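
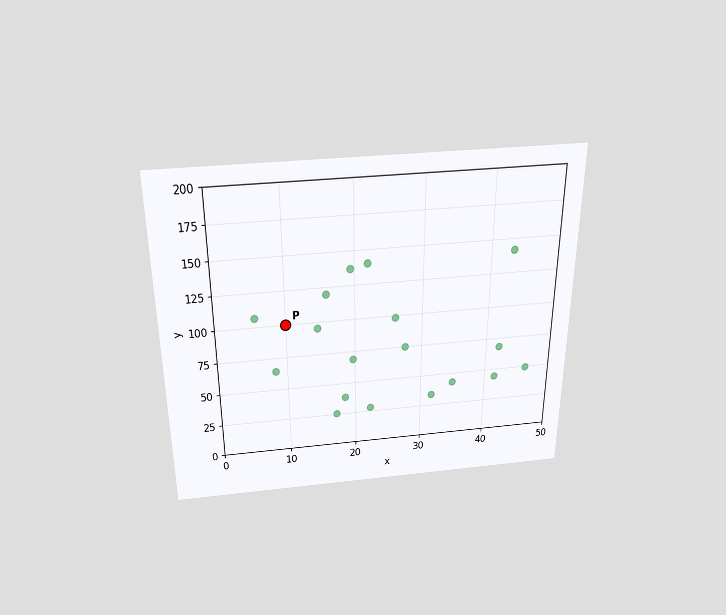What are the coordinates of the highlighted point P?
(10, 100)

The chart is viewed slightly from above. Following the gridlines from P to each axis, P sits at (10, 100).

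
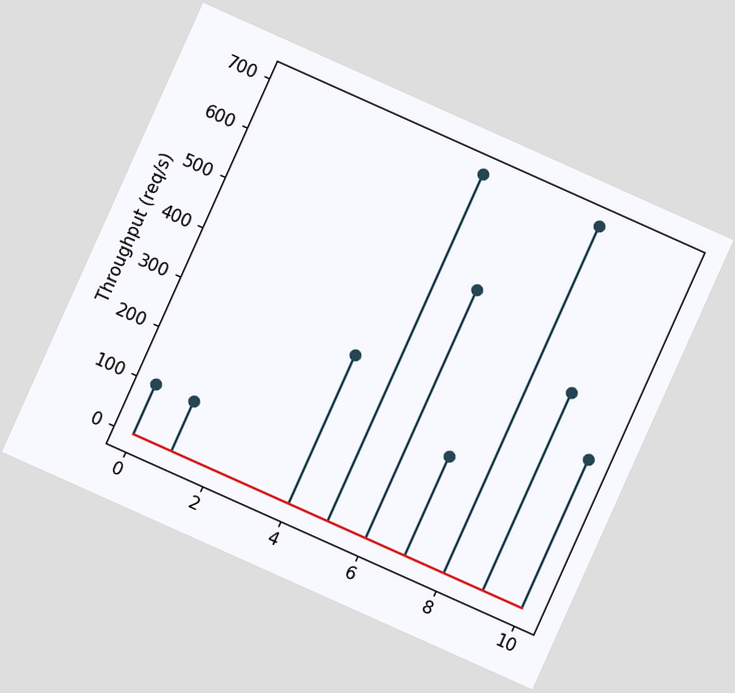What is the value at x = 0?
The chart is tilted about 24° clockwise. The stem at x=0 reaches 100req/s.

100req/s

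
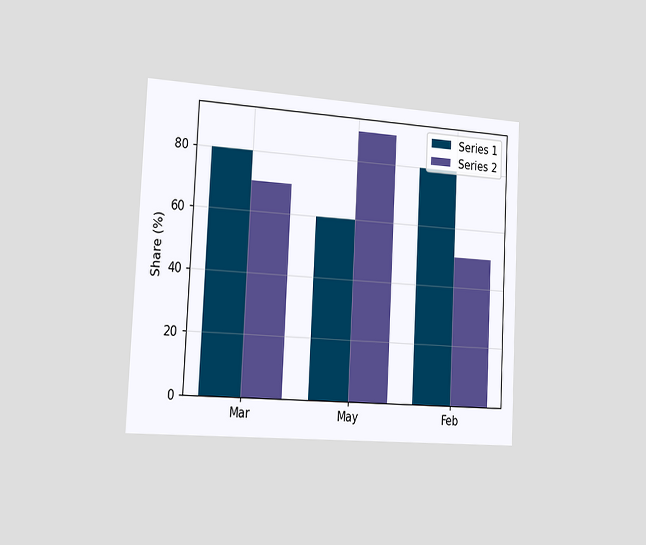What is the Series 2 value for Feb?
50%

The chart is tilted about 3° clockwise and viewed slightly from the left. The Series 2 bar at Feb reaches 50% on the y-axis.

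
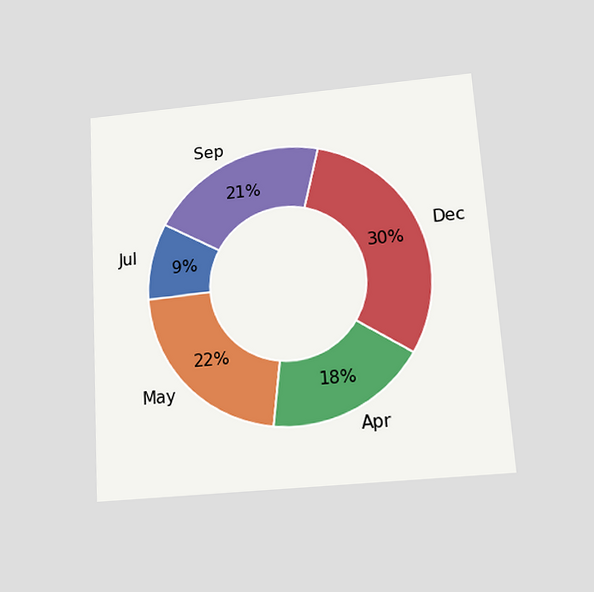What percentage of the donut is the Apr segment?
18%

The chart is tilted about 4° counter-clockwise and viewed slightly from below. The Apr segment takes up 18% of the ring.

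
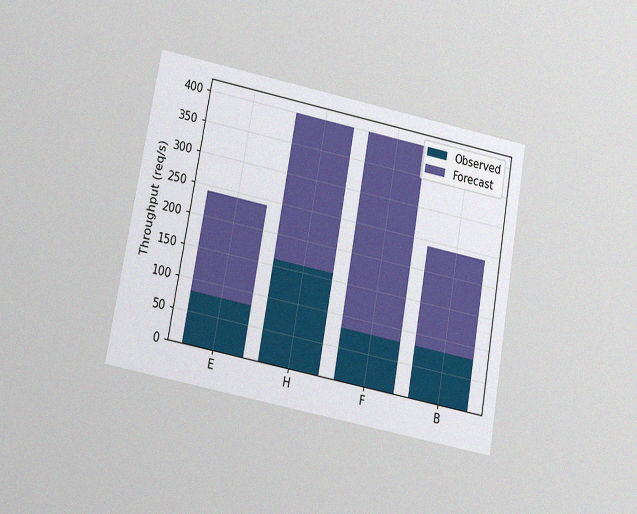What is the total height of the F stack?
The chart is tilted about 10° clockwise and viewed slightly from below, with some photo noise. The F stack's top reaches 400req/s on the y-axis.

400req/s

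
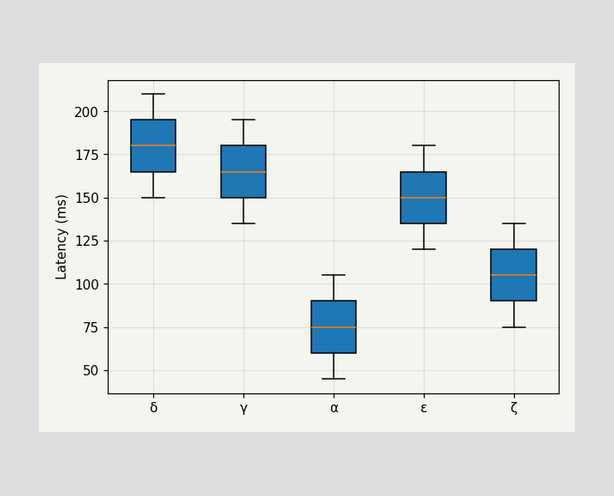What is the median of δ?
The median line in the δ box sits at 180ms.

180ms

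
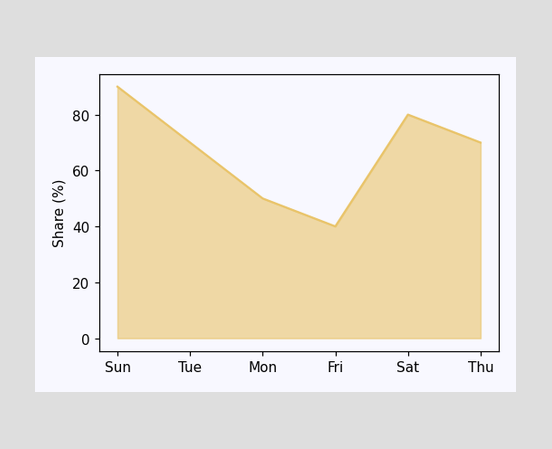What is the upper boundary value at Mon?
50%

At Mon the upper boundary is at 50%.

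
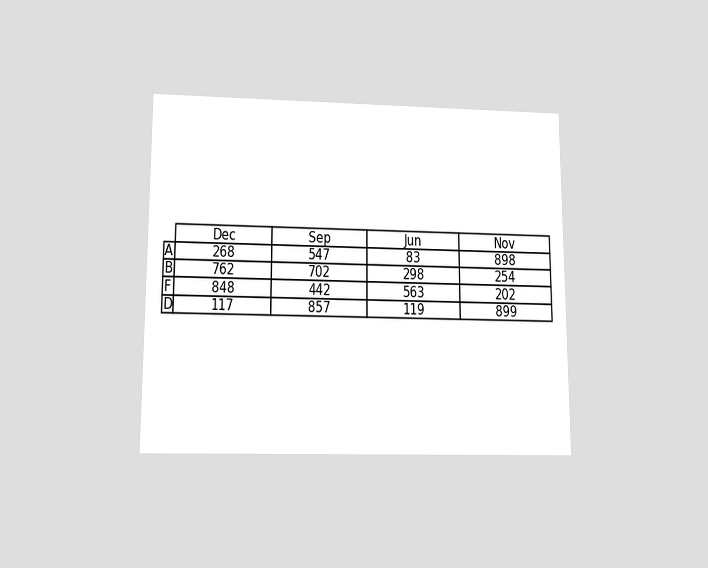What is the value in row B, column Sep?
702

The chart is viewed slightly from below. The (B, Sep) cell reads 702.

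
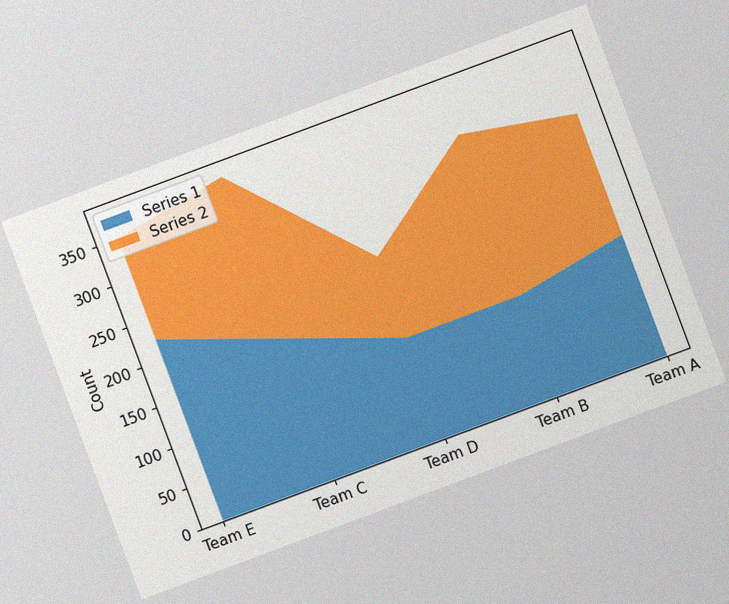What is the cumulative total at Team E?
350

The chart is tilted about 20° counter-clockwise, with some photo noise. The stacked total at Team E reaches 350.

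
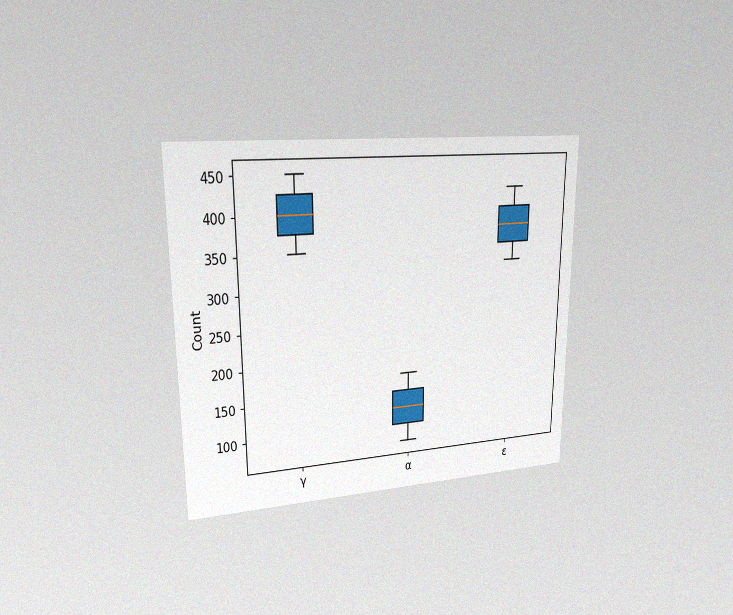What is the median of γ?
400

The chart is viewed at a slight angle, with some photo noise. The median line in the γ box sits at 400.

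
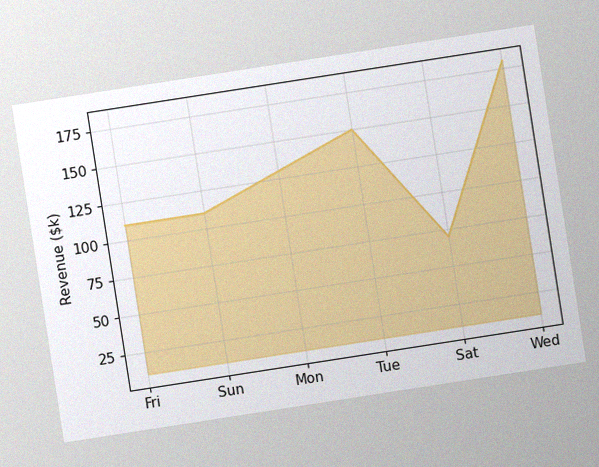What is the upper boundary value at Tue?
$150k

The chart is tilted about 9° counter-clockwise, with some photo noise. At Tue the upper boundary is at $150k.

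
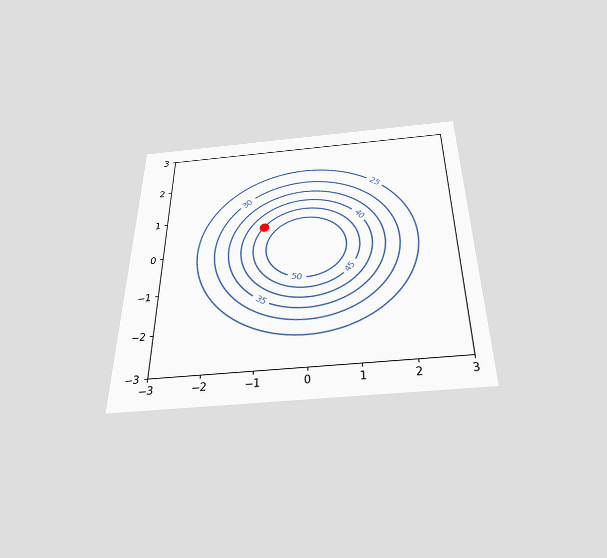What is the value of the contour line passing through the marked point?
The chart is viewed slightly from below. The marked point sits on the contour labelled 45.

45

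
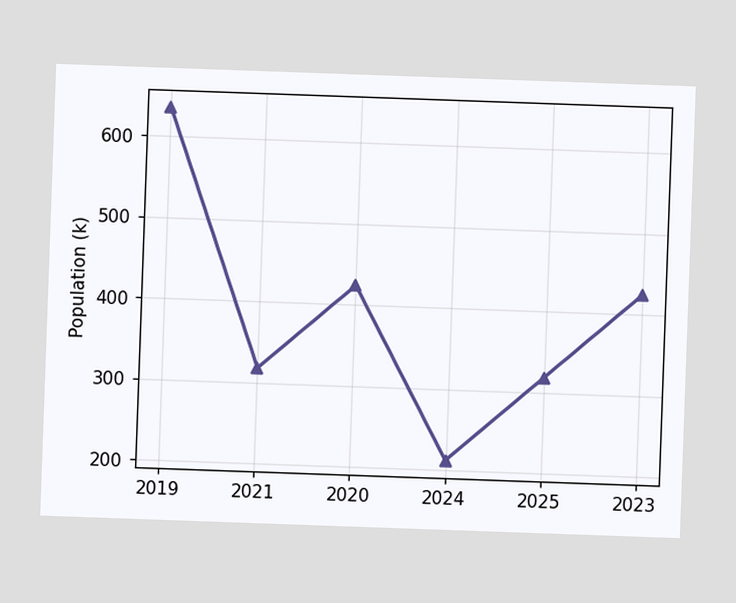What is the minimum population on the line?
212k

The chart is tilted about 2° clockwise. The lowest point is at 2024, and reading across to the y-axis gives 212k.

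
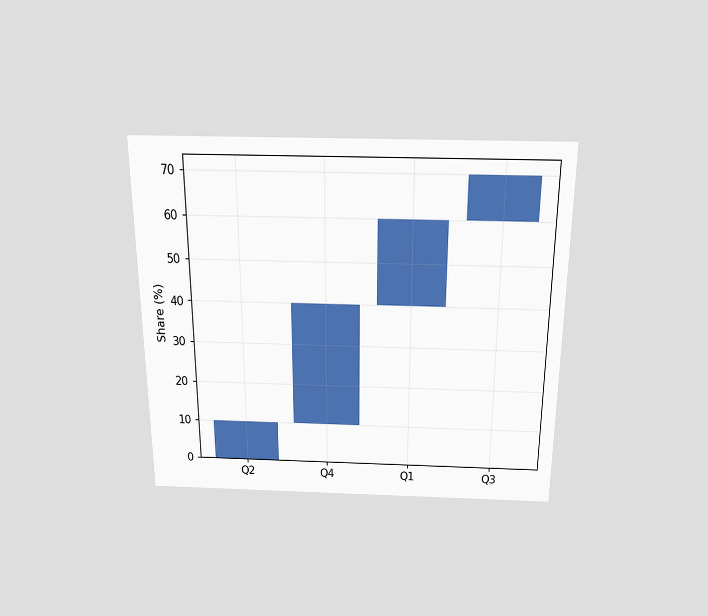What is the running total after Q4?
The chart is viewed slightly from above. After Q4 the running total reaches 40%.

40%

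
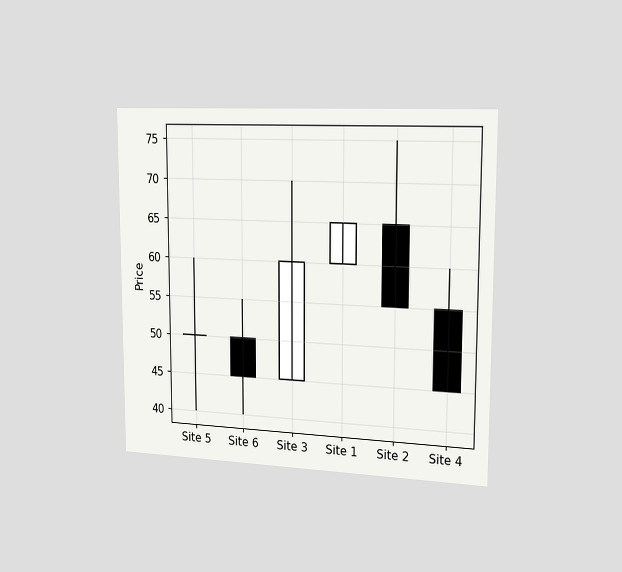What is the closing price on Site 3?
60

The chart is viewed slightly from the right. The Site 3 candle closes at 60.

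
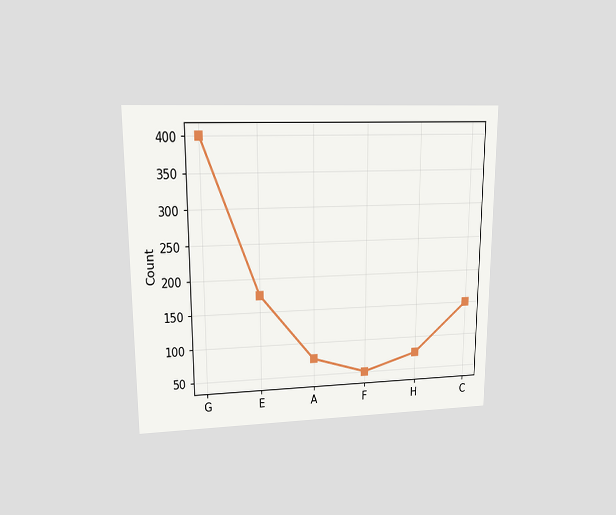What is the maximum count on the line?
400

The chart is viewed at a slight angle. The highest point is at G, and reading across to the y-axis gives 400.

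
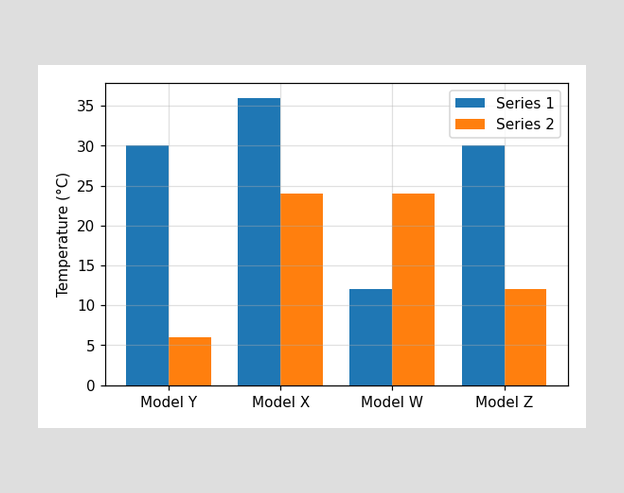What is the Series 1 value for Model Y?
The Series 1 bar at Model Y reaches 30°C on the y-axis.

30°C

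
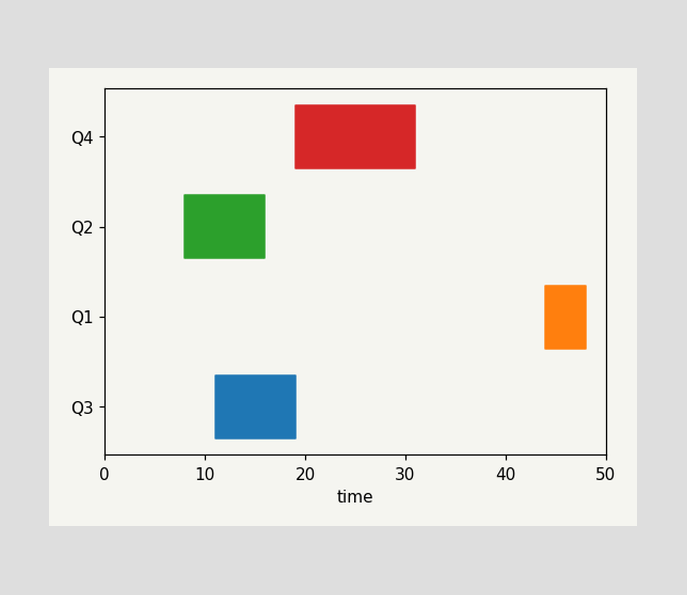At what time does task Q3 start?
The Q3 bar begins at t=11.

11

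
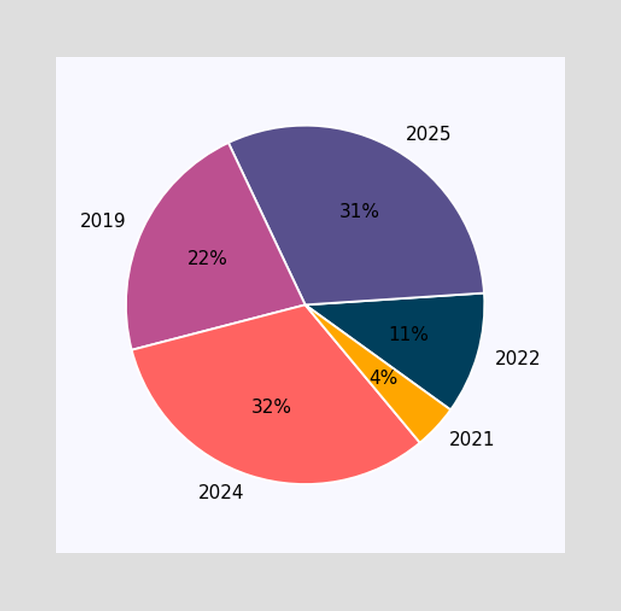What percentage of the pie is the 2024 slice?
The 2024 slice takes up 32% of the pie.

32%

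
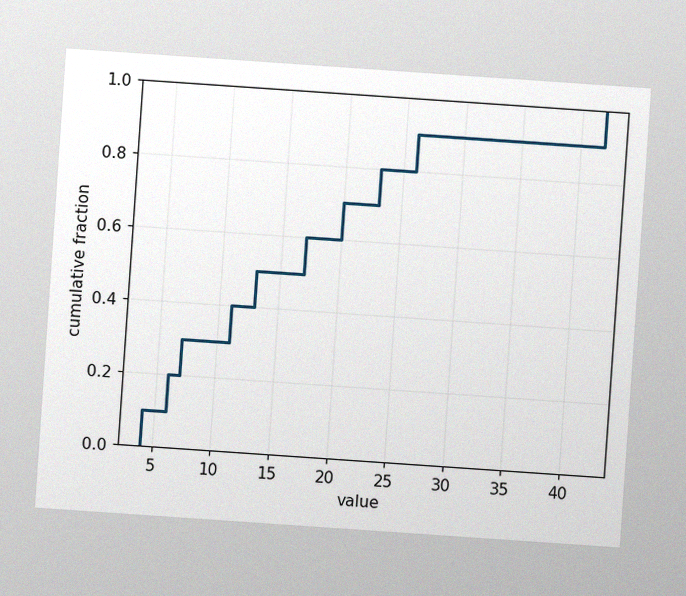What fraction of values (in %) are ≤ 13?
50%

The chart is tilted about 4° clockwise, with some photo noise. At x=13 the ECDF step is at 50%.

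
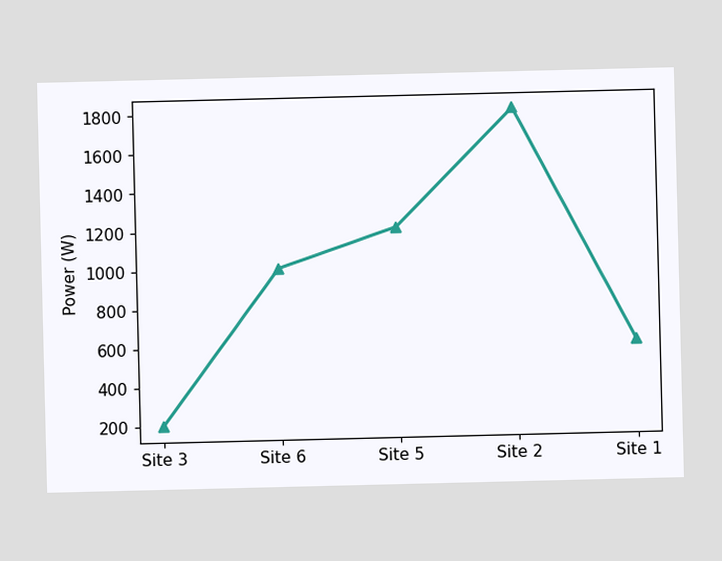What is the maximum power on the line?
The highest point is at Site 2, and reading across to the y-axis gives 1800W.

1800W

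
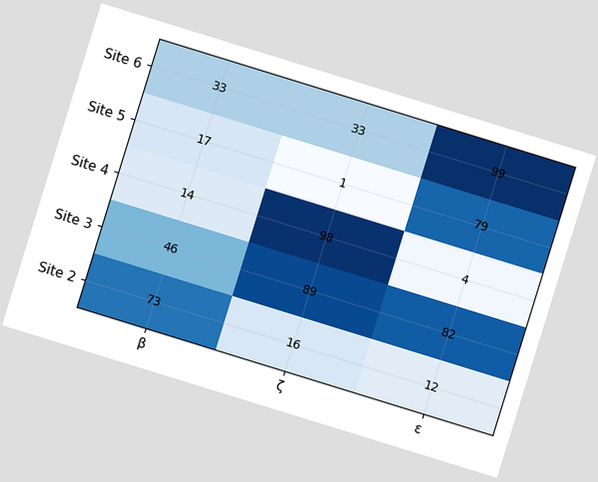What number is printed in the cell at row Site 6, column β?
The chart is tilted about 17° clockwise. The (Site 6, β) cell reads 33.

33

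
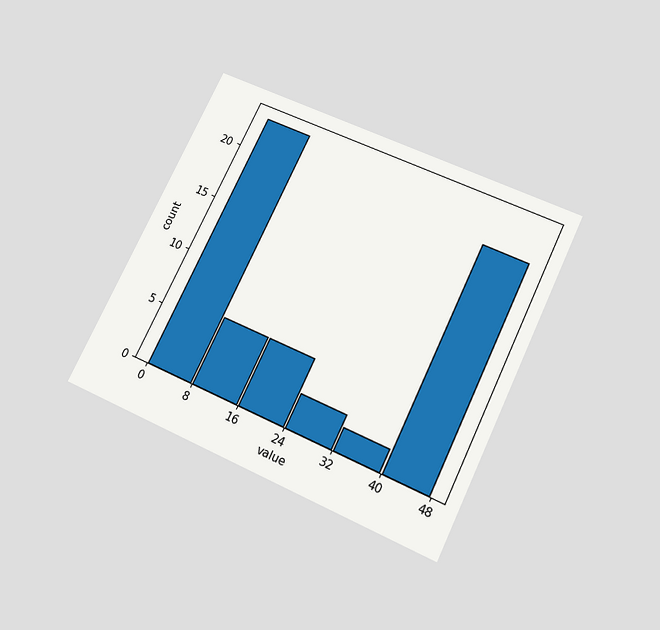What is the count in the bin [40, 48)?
The chart is tilted about 26° clockwise and viewed slightly from below. The [40, 48) bin has height 20.

20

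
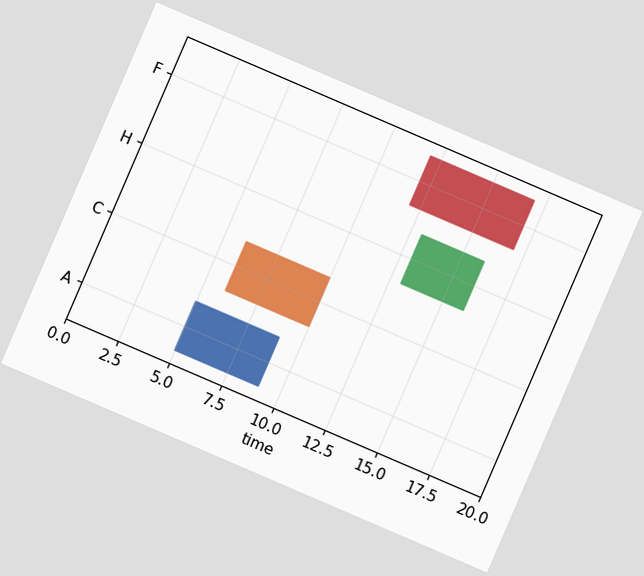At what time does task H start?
The chart is tilted about 23° clockwise. The H bar begins at t=13.

13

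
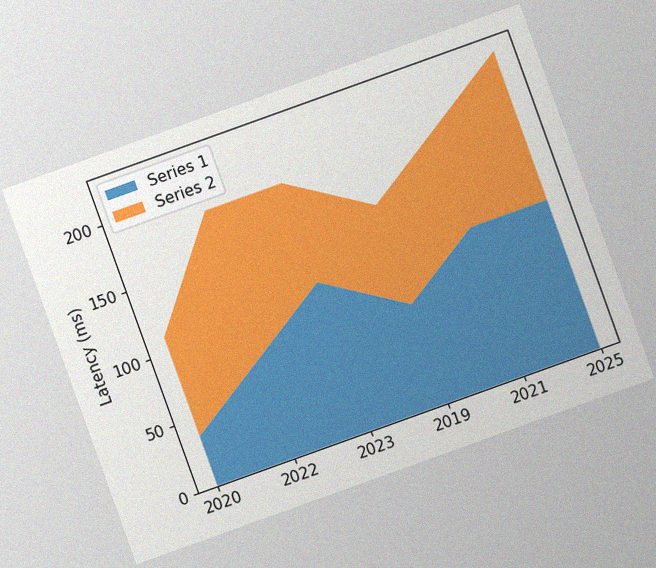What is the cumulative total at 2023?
The chart is tilted about 20° counter-clockwise, with some photo noise. The stacked total at 2023 reaches 185ms.

185ms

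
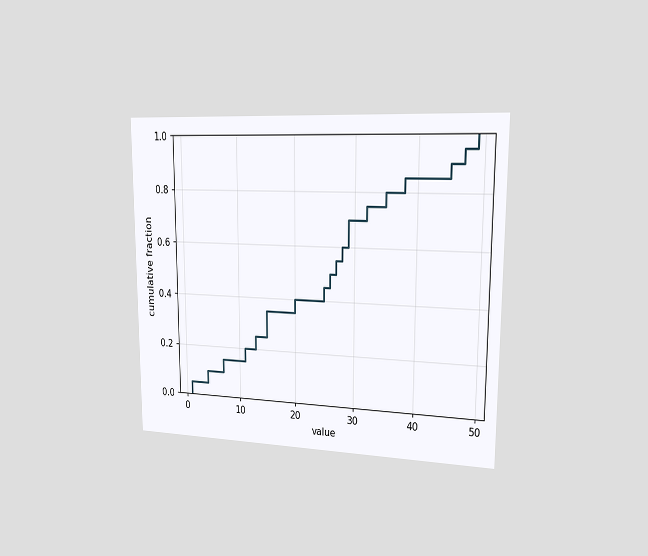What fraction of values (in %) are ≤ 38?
The chart is viewed slightly from the right. At x=38 the ECDF step is at 85%.

85%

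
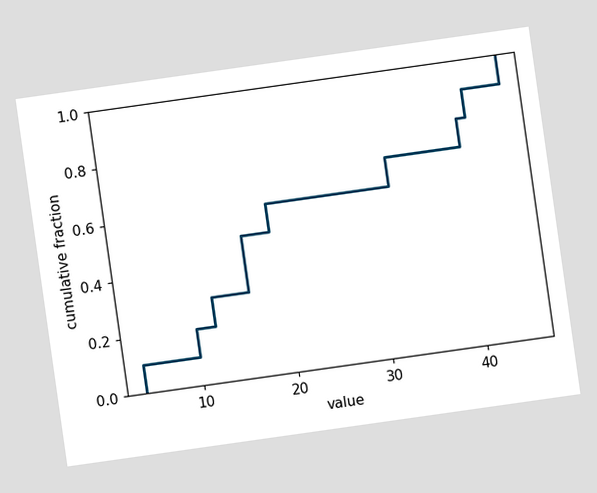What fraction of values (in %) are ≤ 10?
The chart is tilted about 8° counter-clockwise. At x=10 the ECDF step is at 20%.

20%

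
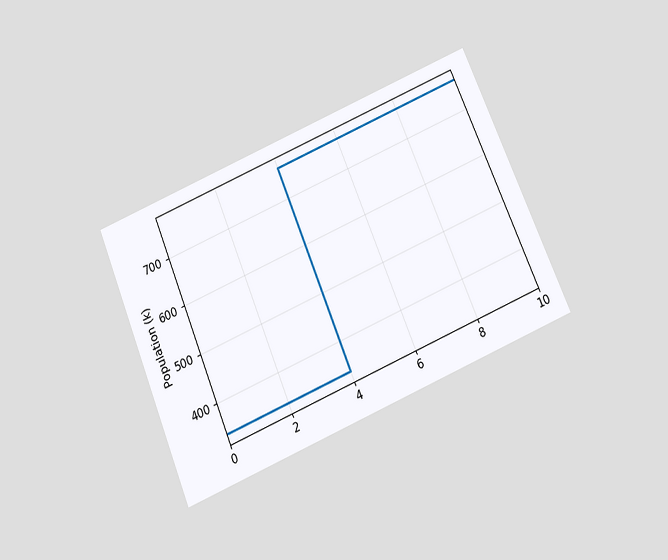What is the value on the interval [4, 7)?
The chart is tilted about 23° counter-clockwise and viewed slightly from below. On [4, 7) the step sits at 765k.

765k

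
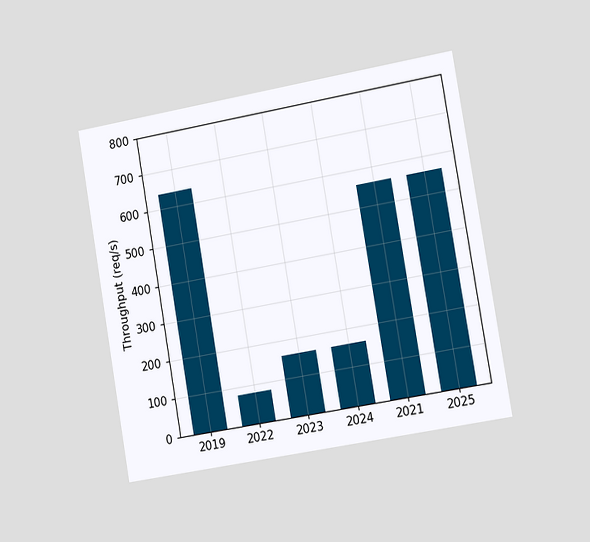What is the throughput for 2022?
The chart is tilted about 10° counter-clockwise and viewed slightly from the right. Reading along the chart's y-axis, the 2022 bar reaches 80req/s.

80req/s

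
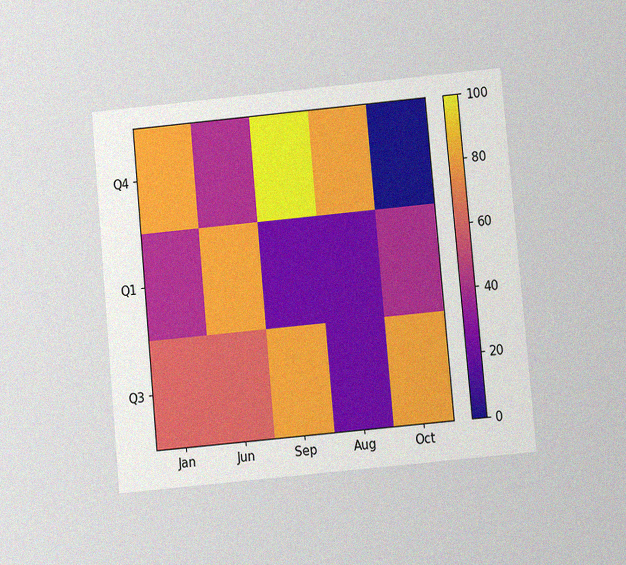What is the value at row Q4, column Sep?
The chart is tilted about 5° counter-clockwise and viewed at a slight angle, with some photo noise. Matching cell (Q4, Sep) against the colorbar gives 100.

100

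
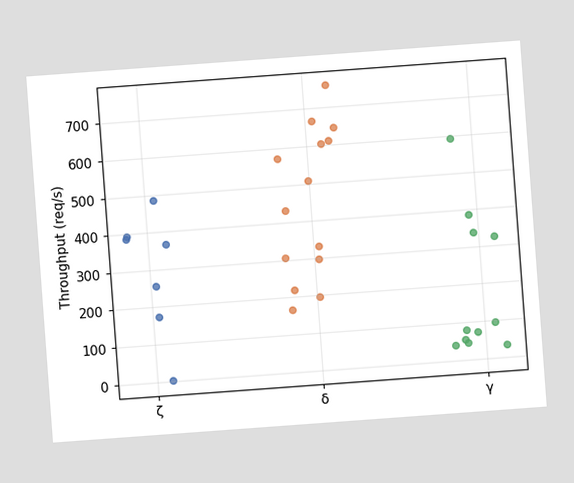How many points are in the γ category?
11

The chart is tilted about 4° counter-clockwise. Counting the markers in the γ column gives 11.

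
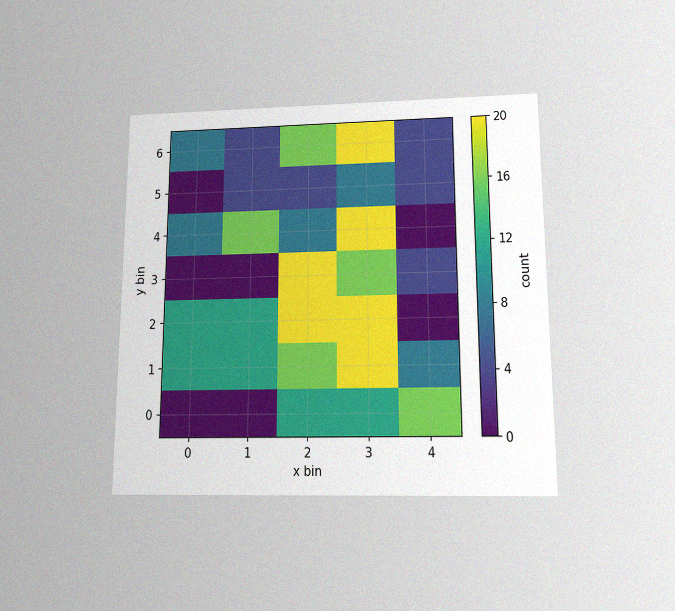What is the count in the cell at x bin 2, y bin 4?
8

The chart is viewed slightly from below, with some photo noise. Matching the cell (2, 4) against the colorbar gives 8.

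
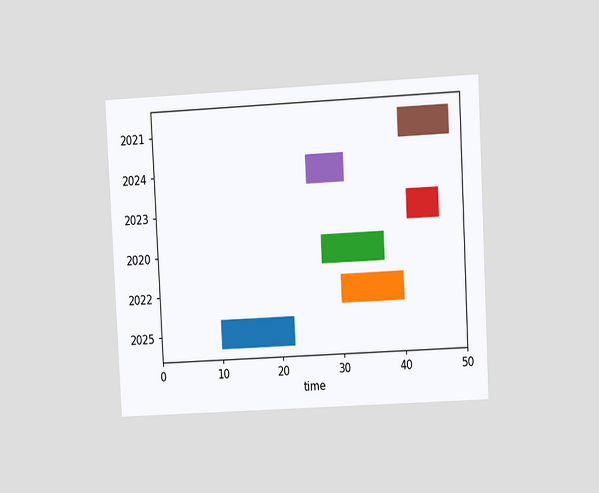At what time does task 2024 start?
The chart is tilted about 3° counter-clockwise and viewed at a slight angle. The 2024 bar begins at t=25.

25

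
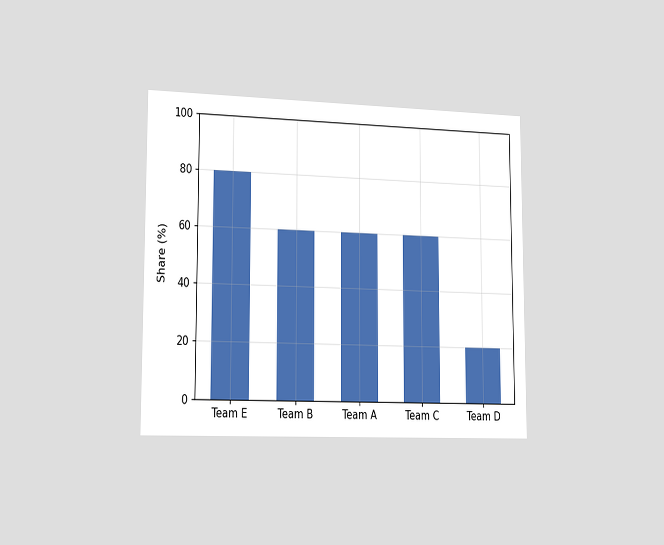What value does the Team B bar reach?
The chart is viewed slightly from the left. Reading along the chart's y-axis, the Team B bar reaches 60%.

60%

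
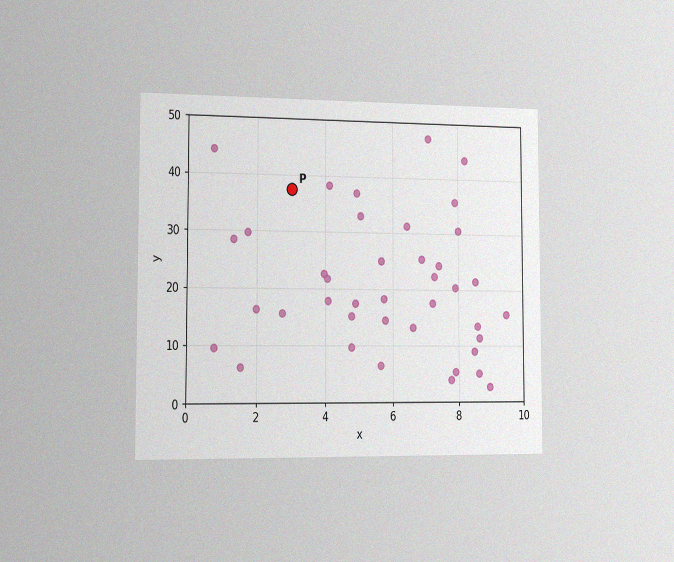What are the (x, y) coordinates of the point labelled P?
(3, 37.5)

The chart is viewed slightly from the left, with some photo noise. Following the gridlines from P to each axis, P sits at (3, 37.5).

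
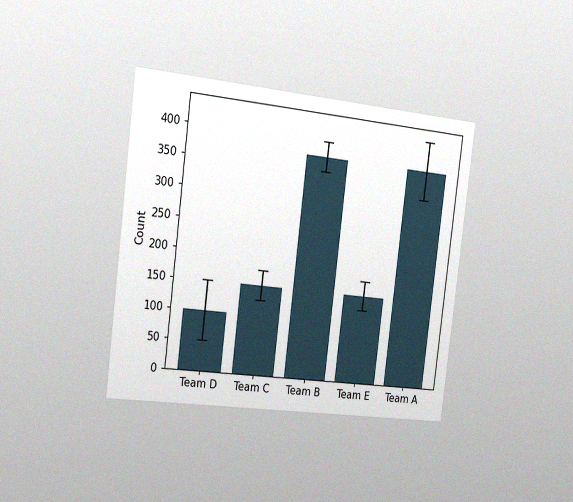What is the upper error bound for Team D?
150

The chart is tilted about 7° clockwise and viewed slightly from the left, with some photo noise. The Team D bar's upper whisker reaches 150.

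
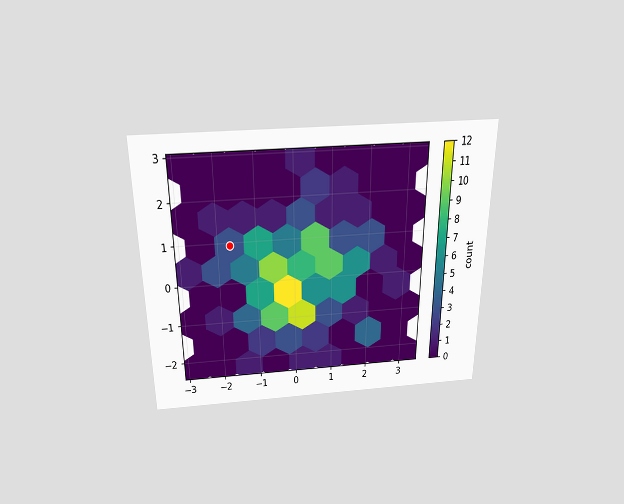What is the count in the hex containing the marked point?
The chart is viewed slightly from above. The marked hex reads 3 on the colorbar.

3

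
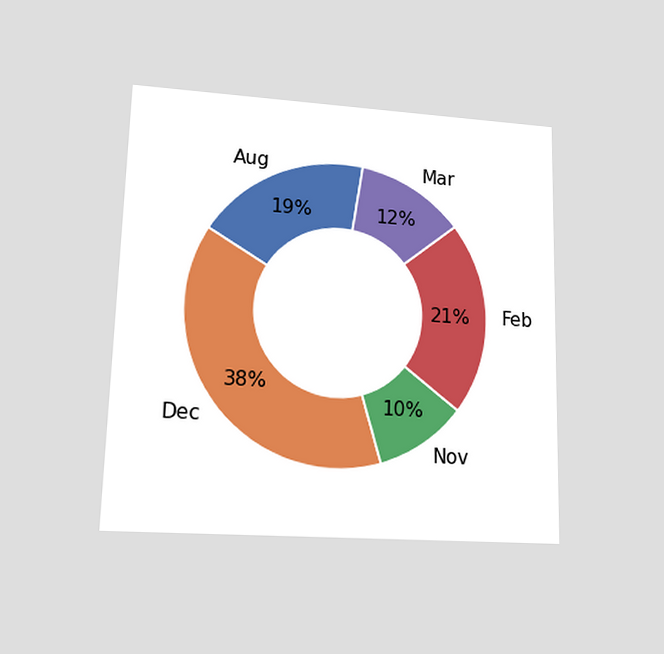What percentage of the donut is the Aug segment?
The chart is viewed at a slight angle. The Aug segment takes up 19% of the ring.

19%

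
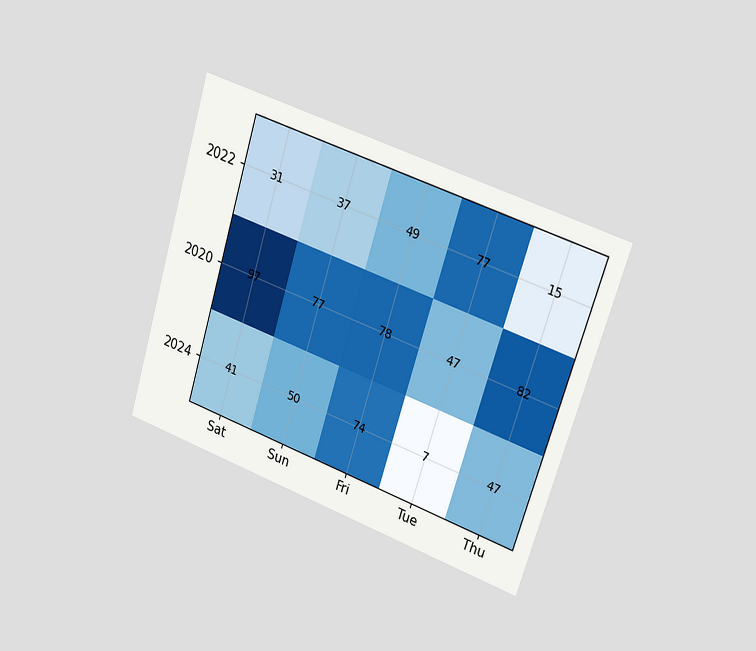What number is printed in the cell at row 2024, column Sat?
41

The chart is tilted about 18° clockwise and viewed slightly from the right. The (2024, Sat) cell reads 41.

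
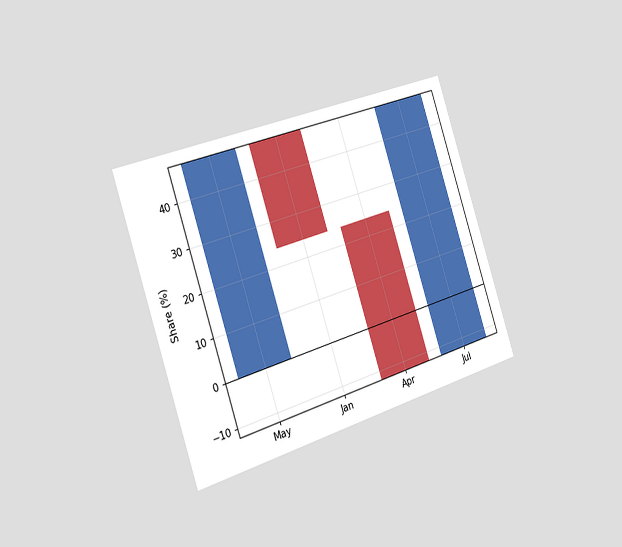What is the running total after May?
48%

The chart is tilted about 18° counter-clockwise and viewed slightly from the left. After May the running total reaches 48%.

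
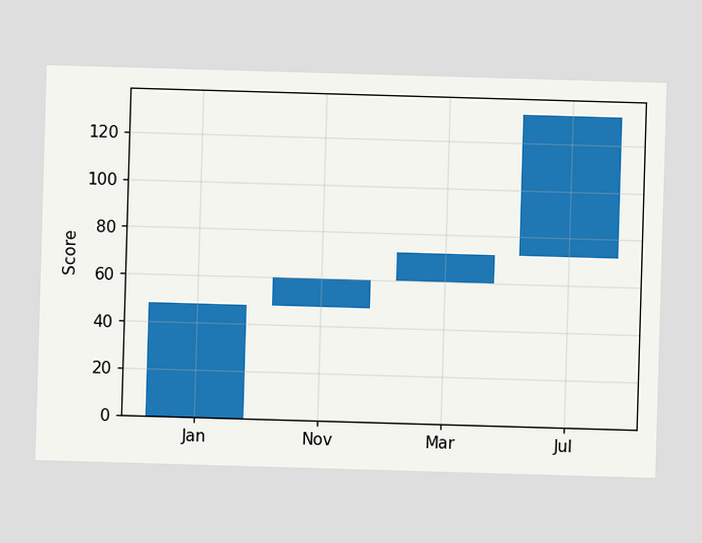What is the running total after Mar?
72

After Mar the running total reaches 72.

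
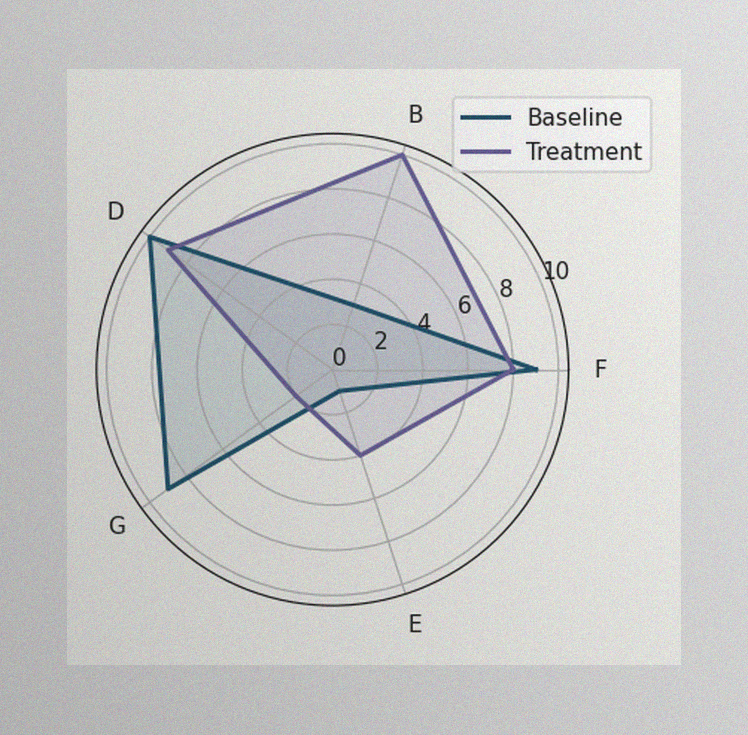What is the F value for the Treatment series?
The image has some photo noise and uneven lighting. On the F axis, Treatment reaches 8.

8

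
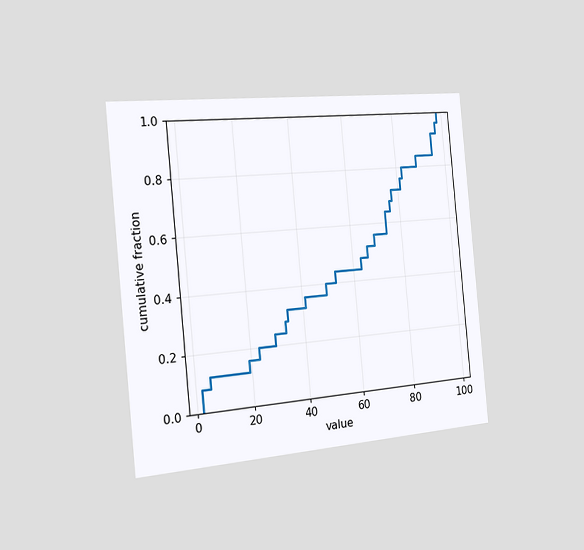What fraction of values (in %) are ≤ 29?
The chart is tilted about 5° counter-clockwise and viewed slightly from the left. At x=29 the ECDF step is at 24%.

24%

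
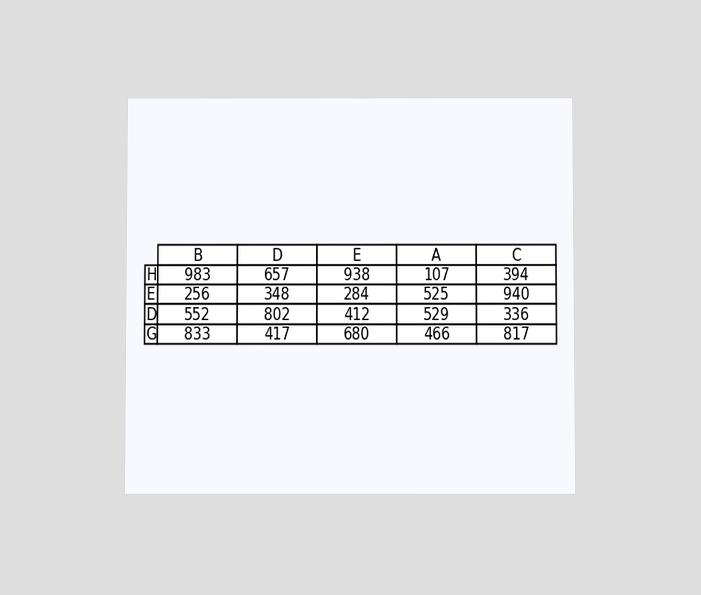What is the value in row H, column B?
The chart is viewed slightly from below. The (H, B) cell reads 983.

983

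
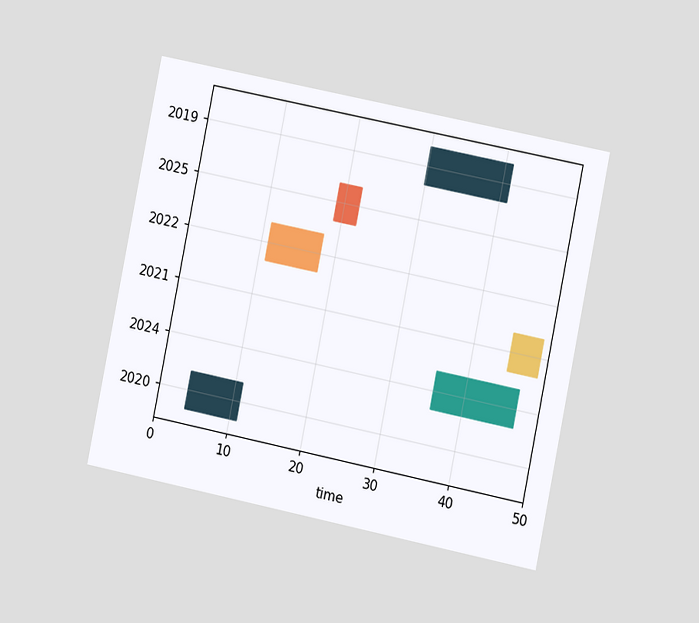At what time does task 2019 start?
The chart is tilted about 11° clockwise and viewed slightly from the right. The 2019 bar begins at t=30.

30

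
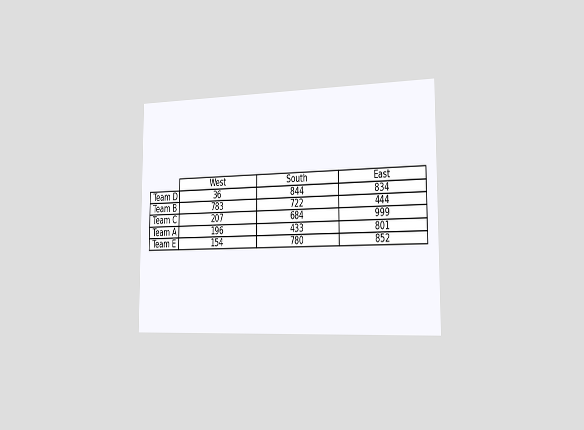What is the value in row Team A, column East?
801

The chart is viewed slightly from the right. The (Team A, East) cell reads 801.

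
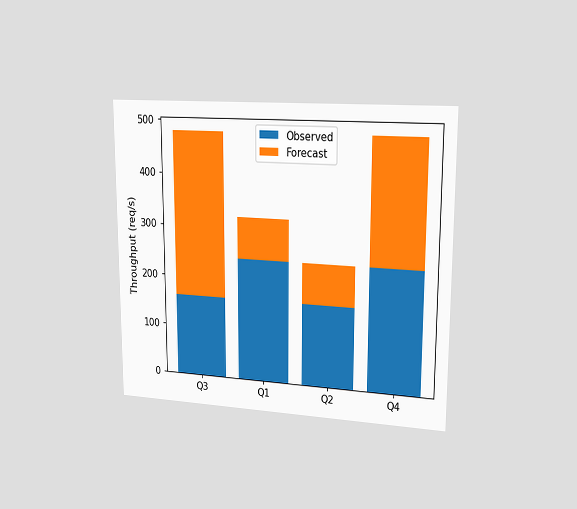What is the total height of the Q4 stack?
480req/s

The chart is viewed slightly from the right. The Q4 stack's top reaches 480req/s on the y-axis.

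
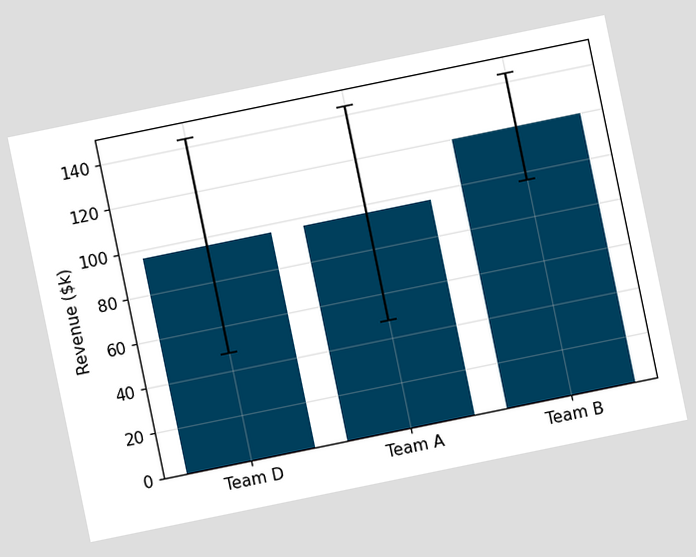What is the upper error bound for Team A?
$144k

The chart is tilted about 12° counter-clockwise. The Team A bar's upper whisker reaches $144k.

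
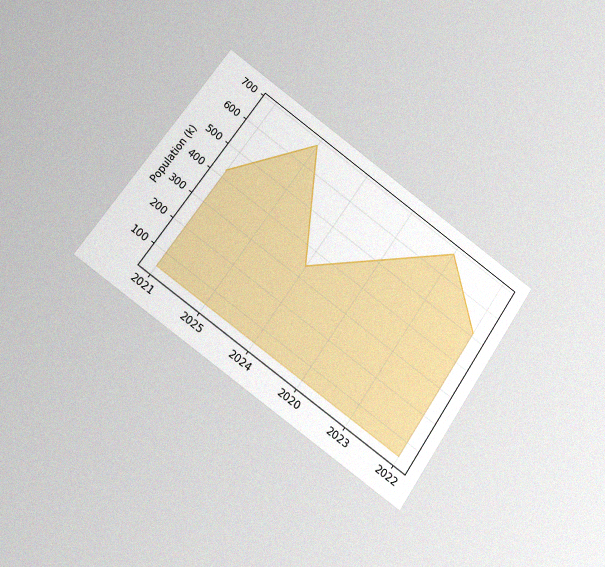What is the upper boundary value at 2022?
The chart is tilted about 35° clockwise and viewed at a slight angle, with some photo noise. At 2022 the upper boundary is at 510k.

510k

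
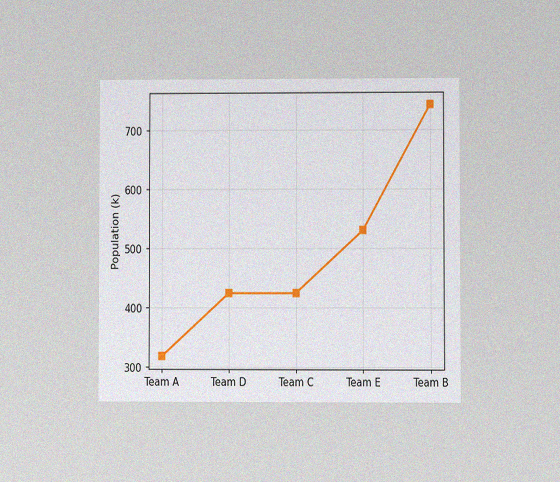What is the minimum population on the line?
318k

The chart is viewed at a slight angle, with some photo noise. The lowest point is at Team A, and reading across to the y-axis gives 318k.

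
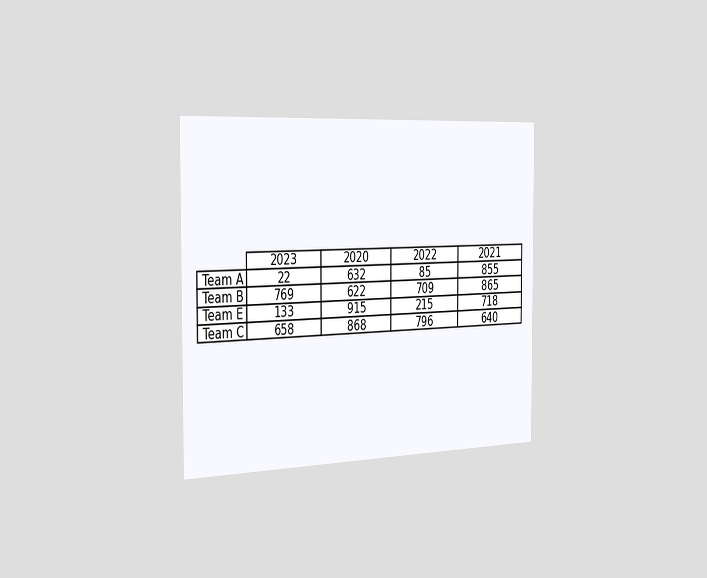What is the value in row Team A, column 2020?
632

The chart is viewed slightly from the left. The (Team A, 2020) cell reads 632.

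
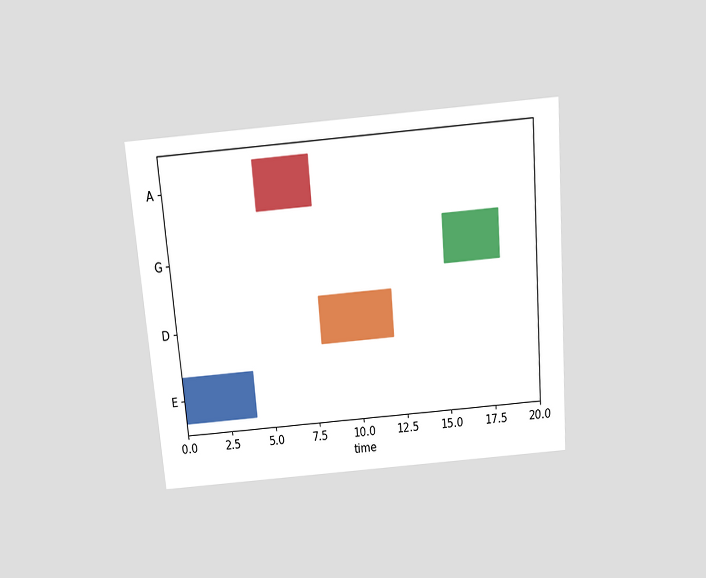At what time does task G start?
15

The chart is tilted about 5° counter-clockwise and viewed slightly from above. The G bar begins at t=15.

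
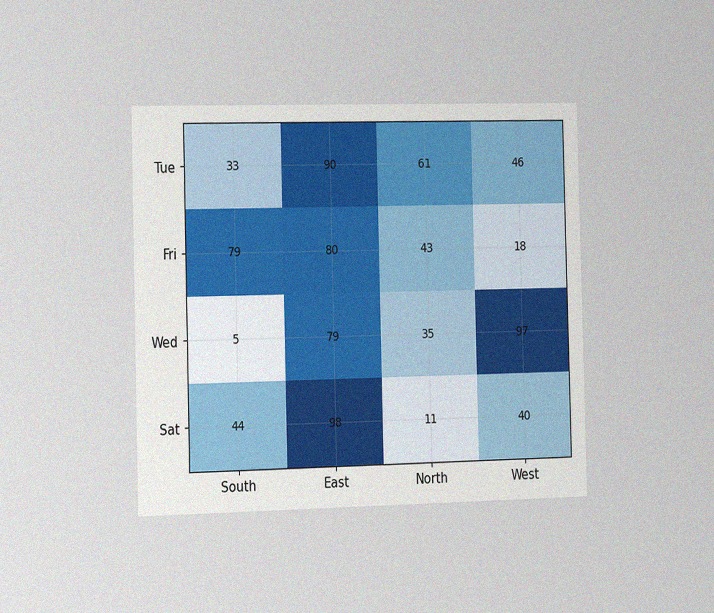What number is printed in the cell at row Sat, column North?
11

The chart is viewed slightly from the left, with some photo noise. The (Sat, North) cell reads 11.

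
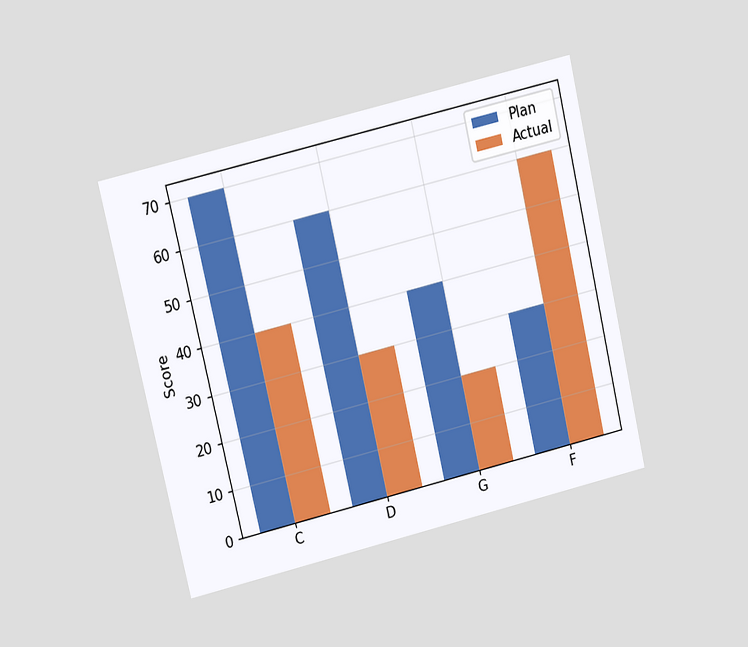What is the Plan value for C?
The chart is tilted about 13° counter-clockwise and viewed at a slight angle. The Plan bar at C reaches 70 on the y-axis.

70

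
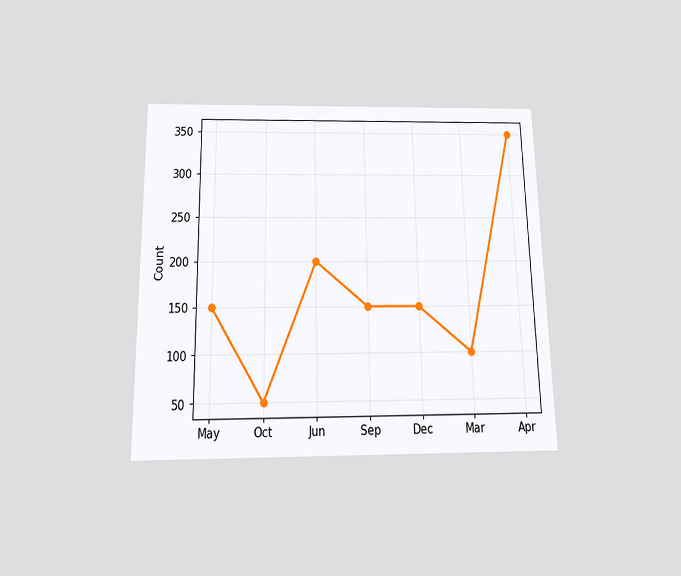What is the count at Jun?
200

The chart is viewed slightly from below. At Jun, the line is at 200.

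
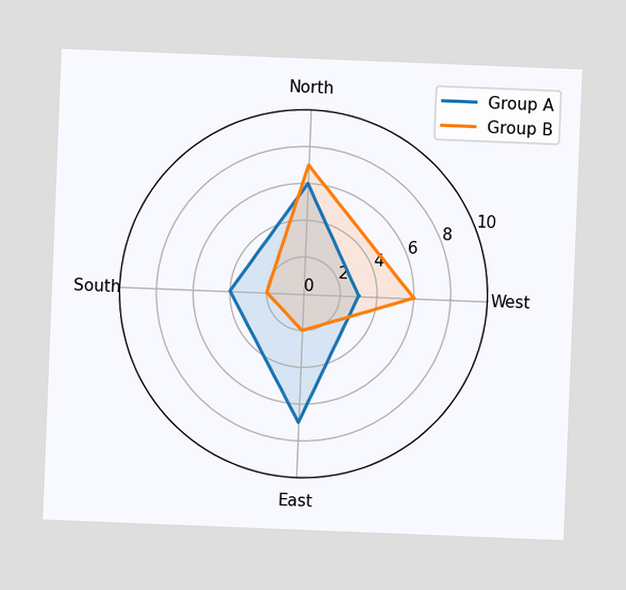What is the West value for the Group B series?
6

The chart is tilted about 2° clockwise. On the West axis, Group B reaches 6.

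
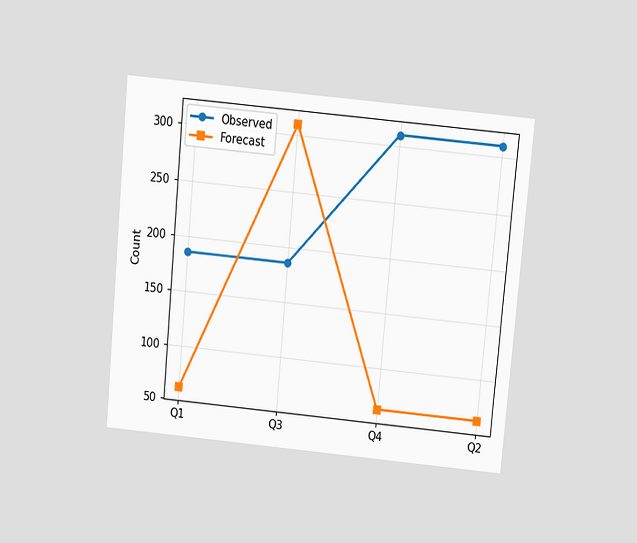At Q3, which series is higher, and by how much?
The chart is tilted about 5° clockwise and viewed slightly from above. At Q3, Forecast sits above the other line by 124.

Forecast, by 124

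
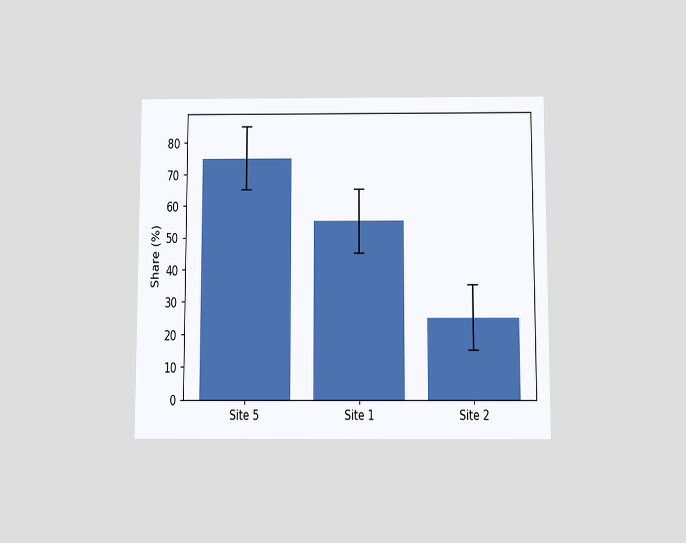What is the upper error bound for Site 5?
The chart is viewed slightly from below. The Site 5 bar's upper whisker reaches 85%.

85%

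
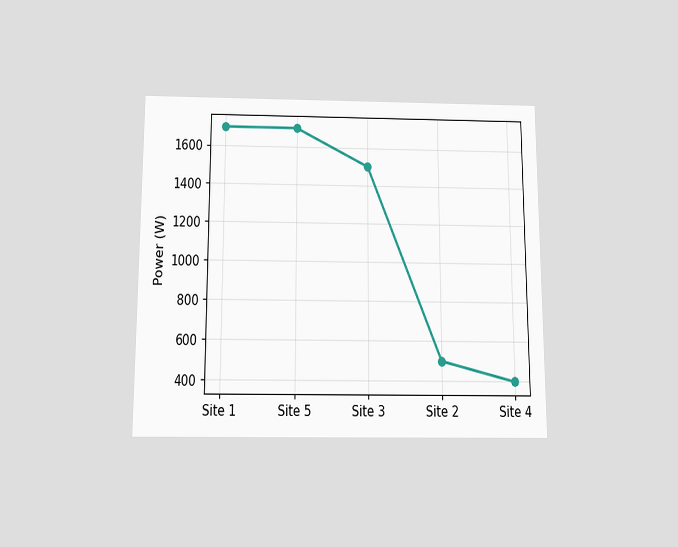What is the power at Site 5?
1700W

The chart is viewed slightly from below. At Site 5, the line is at 1700W.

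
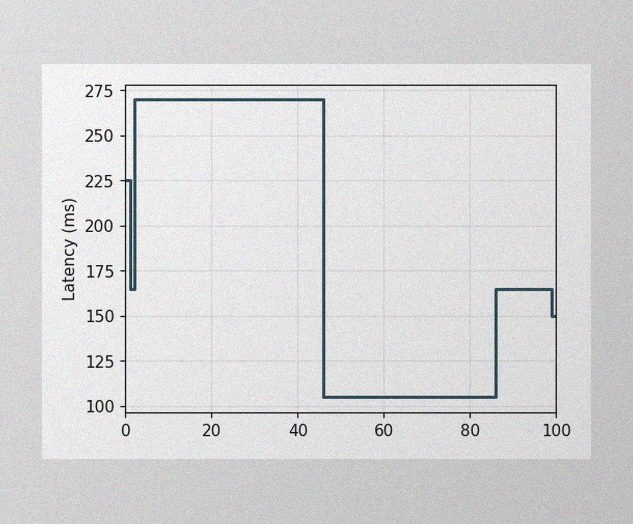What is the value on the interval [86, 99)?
165ms

The image has some photo noise and uneven lighting. On [86, 99) the step sits at 165ms.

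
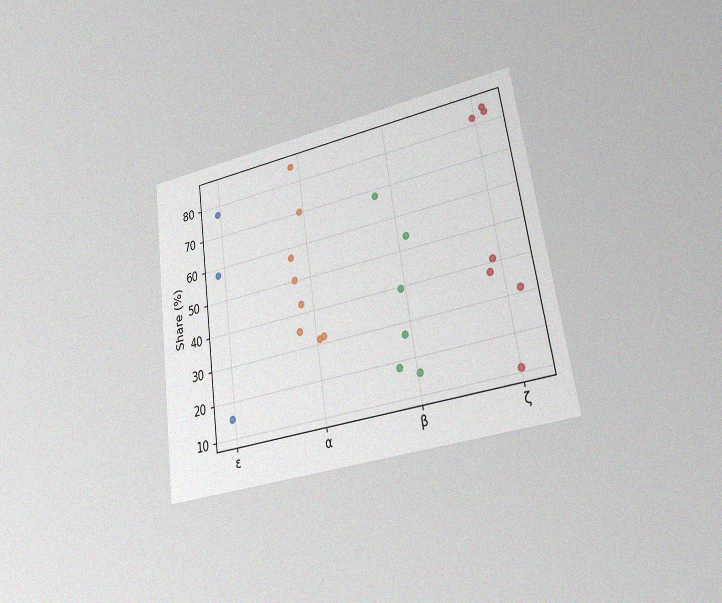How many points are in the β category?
6

The chart is tilted about 8° counter-clockwise and viewed at a slight angle, with some photo noise. Counting the markers in the β column gives 6.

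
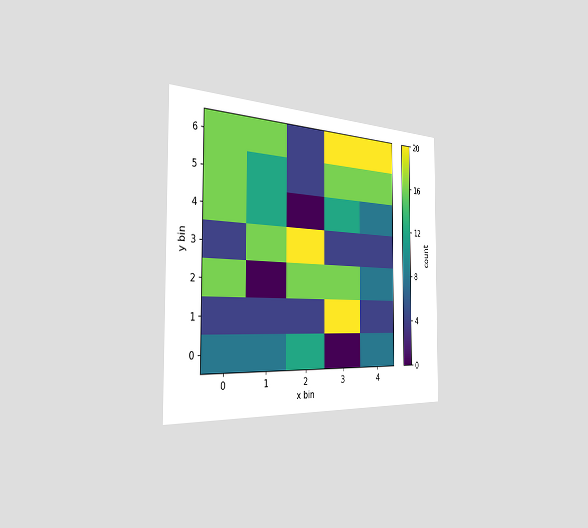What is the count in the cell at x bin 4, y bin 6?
The chart is viewed slightly from the left. Matching the cell (4, 6) against the colorbar gives 20.

20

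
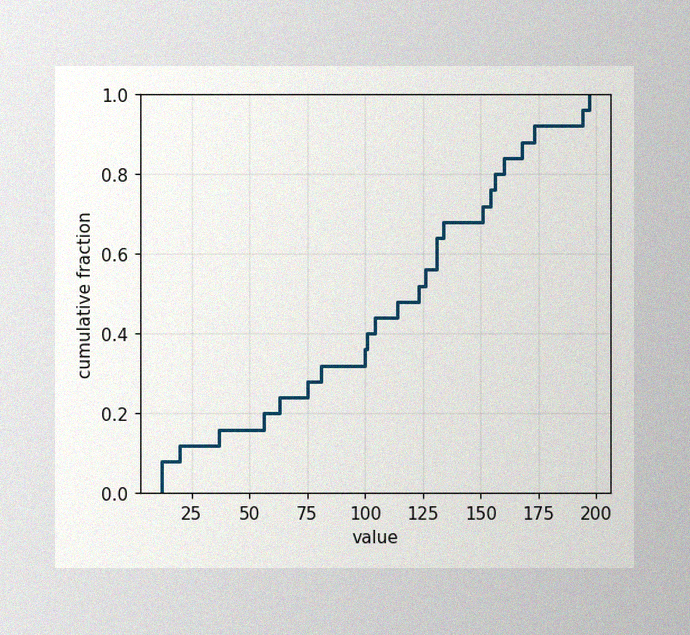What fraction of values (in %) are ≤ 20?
12%

The image has some photo noise and uneven lighting. At x=20 the ECDF step is at 12%.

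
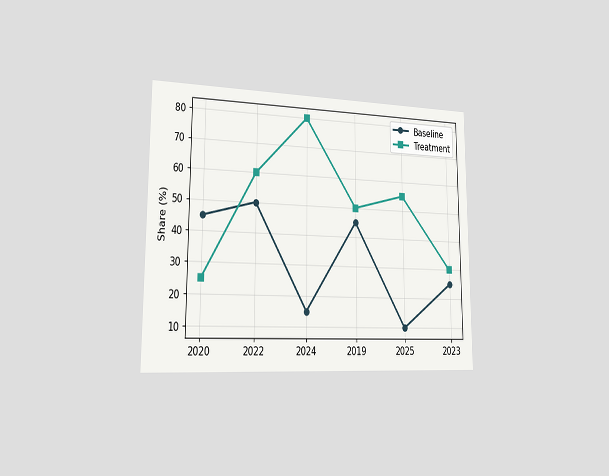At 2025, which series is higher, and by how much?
The chart is viewed slightly from the left. At 2025, Treatment sits above the other line by 45%.

Treatment, by 45%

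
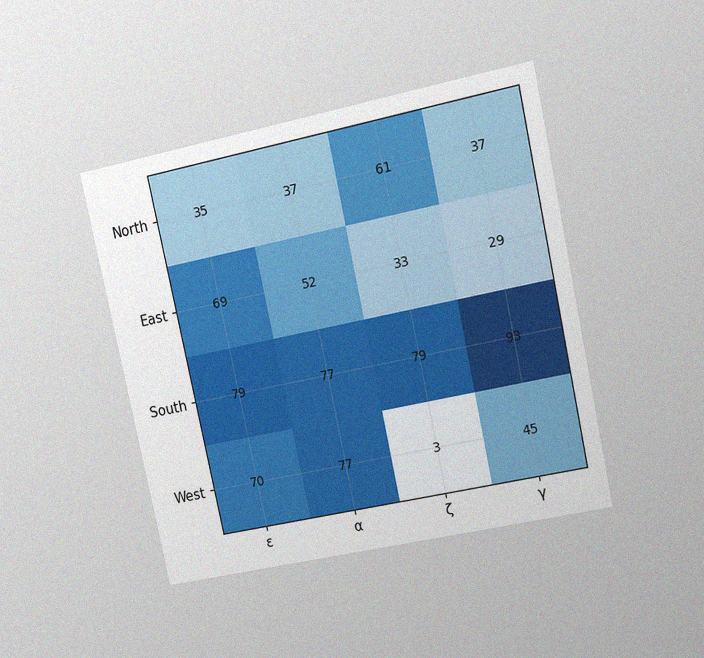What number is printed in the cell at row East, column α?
The chart is tilted about 12° counter-clockwise and viewed at a slight angle, with some photo noise. The (East, α) cell reads 52.

52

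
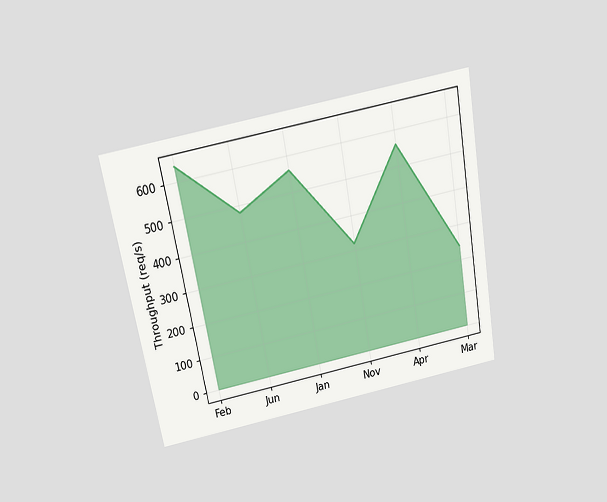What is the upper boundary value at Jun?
The chart is tilted about 10° counter-clockwise and viewed slightly from above. At Jun the upper boundary is at 480req/s.

480req/s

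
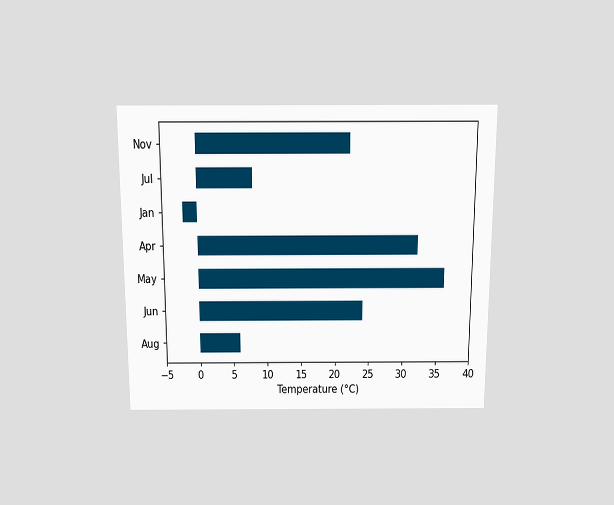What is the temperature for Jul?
The chart is viewed slightly from above. Reading along the chart's x-axis, the Jul bar reaches 8°C.

8°C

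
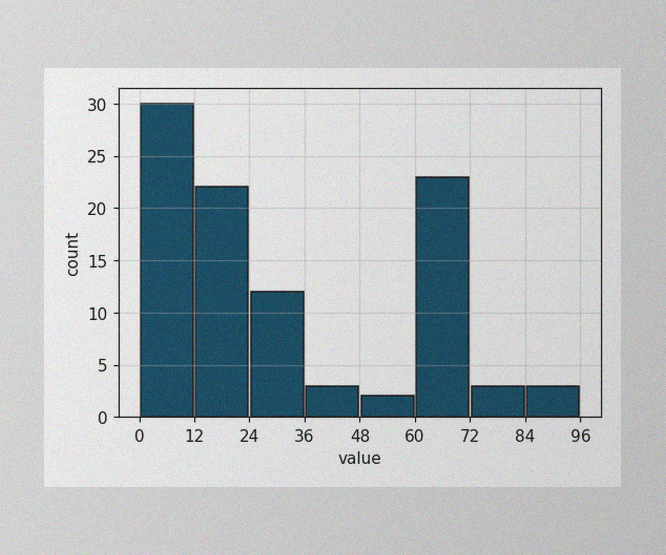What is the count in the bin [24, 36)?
12

The image has some photo noise and uneven lighting. The [24, 36) bin has height 12.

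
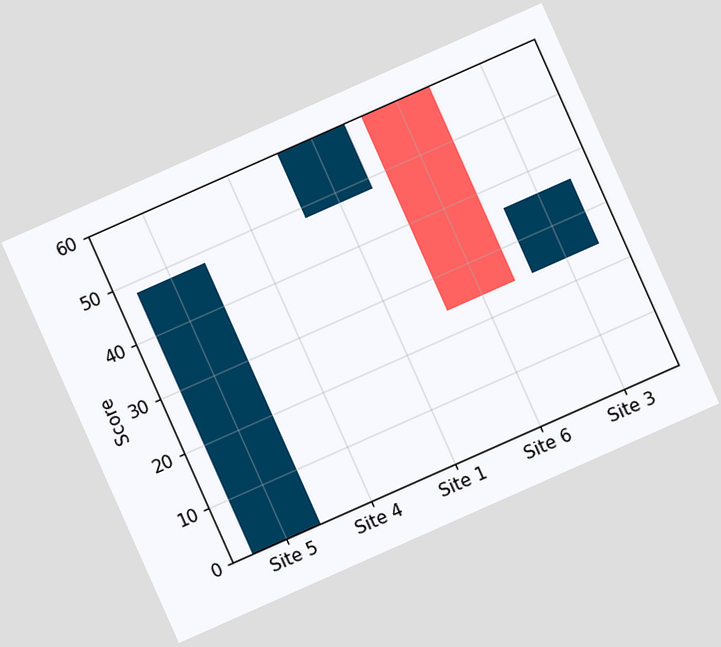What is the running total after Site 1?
60

The chart is tilted about 24° counter-clockwise. After Site 1 the running total reaches 60.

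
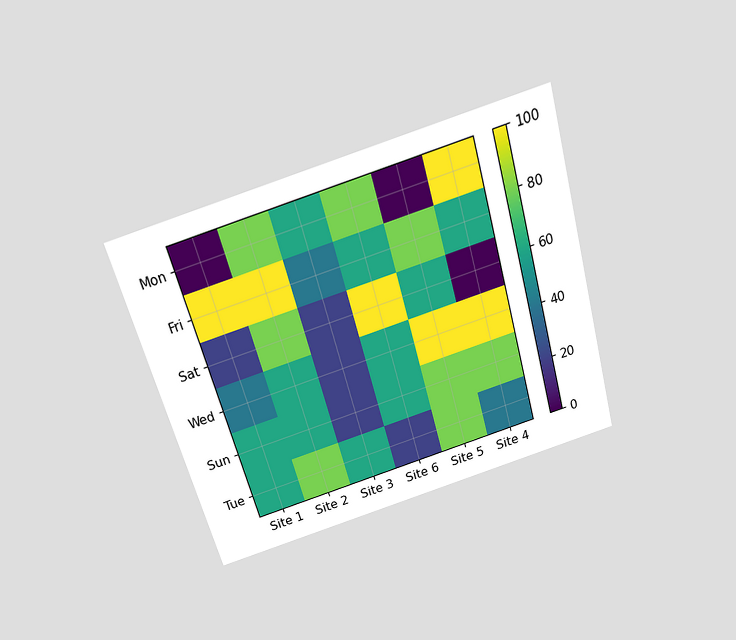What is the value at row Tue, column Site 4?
The chart is tilted about 16° counter-clockwise and viewed slightly from above. Matching cell (Tue, Site 4) against the colorbar gives 40.

40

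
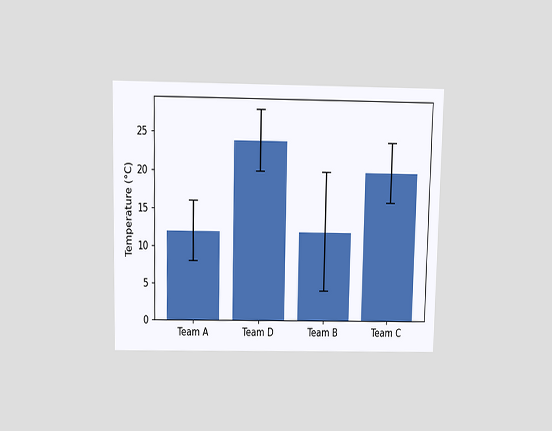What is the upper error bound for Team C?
The chart is viewed slightly from above. The Team C bar's upper whisker reaches 24°C.

24°C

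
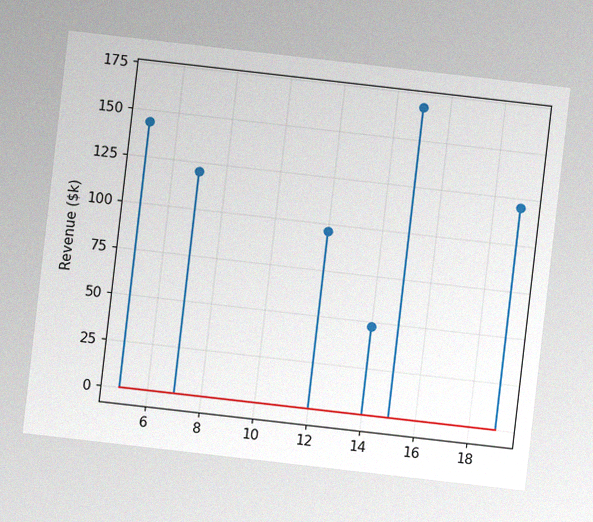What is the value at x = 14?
The chart is tilted about 7° clockwise, with some photo noise. The stem at x=14 reaches $48k.

$48k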